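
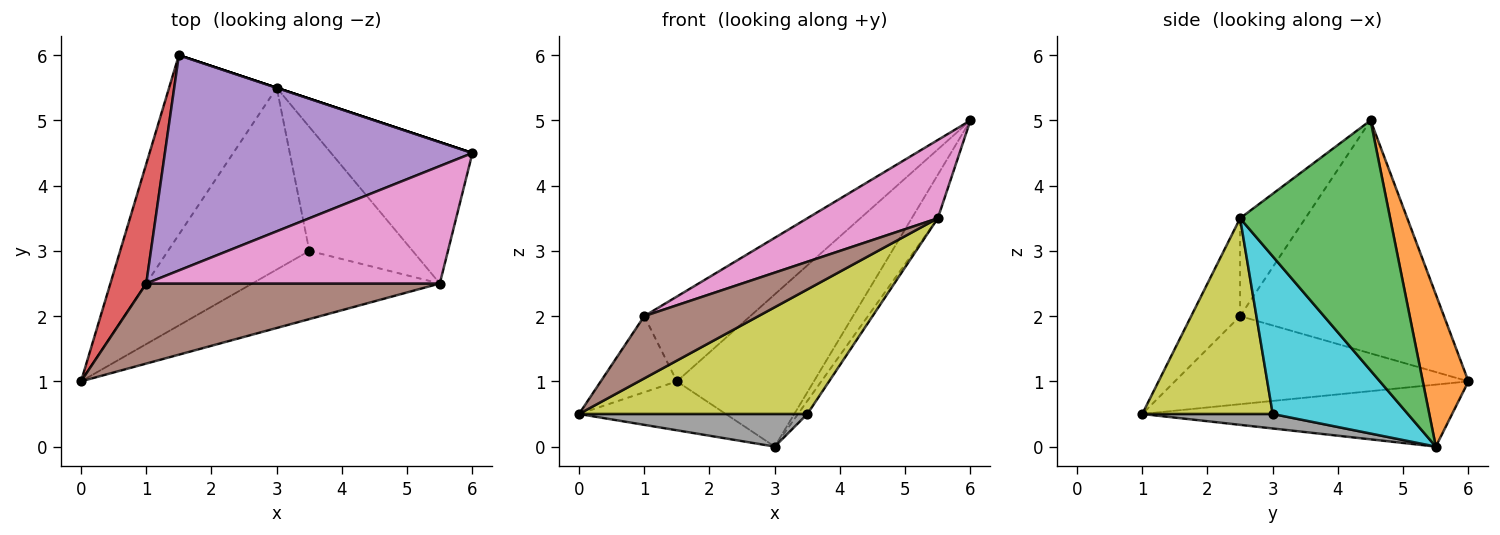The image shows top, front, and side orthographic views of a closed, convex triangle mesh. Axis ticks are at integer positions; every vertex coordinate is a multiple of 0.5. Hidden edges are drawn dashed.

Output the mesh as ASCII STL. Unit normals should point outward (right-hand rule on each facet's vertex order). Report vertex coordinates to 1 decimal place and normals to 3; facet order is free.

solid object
 facet normal -0.486 0.230 -0.843
  outer loop
   vertex 3.0 5.5 0.0
   vertex 0.0 1.0 0.5
   vertex 1.5 6.0 1.0
  endloop
 endfacet
 facet normal 0.316 0.949 0.000
  outer loop
   vertex 3.0 5.5 0.0
   vertex 1.5 6.0 1.0
   vertex 6.0 4.5 5.0
  endloop
 endfacet
 facet normal 0.861 0.150 -0.487
  outer loop
   vertex 5.5 2.5 3.5
   vertex 3.0 5.5 0.0
   vertex 6.0 4.5 5.0
  endloop
 endfacet
 facet normal -0.901 0.233 0.367
  outer loop
   vertex 1.0 2.5 2.0
   vertex 1.5 6.0 1.0
   vertex 0.0 1.0 0.5
  endloop
 endfacet
 facet normal -0.576 0.300 0.760
  outer loop
   vertex 1.0 2.5 2.0
   vertex 6.0 4.5 5.0
   vertex 1.5 6.0 1.0
  endloop
 endfacet
 facet normal -0.254 -0.594 0.763
  outer loop
   vertex 1.0 2.5 2.0
   vertex 0.0 1.0 0.5
   vertex 5.5 2.5 3.5
  endloop
 endfacet
 facet normal -0.267 -0.535 0.802
  outer loop
   vertex 1.0 2.5 2.0
   vertex 5.5 2.5 3.5
   vertex 6.0 4.5 5.0
  endloop
 endfacet
 facet normal 0.100 -0.176 -0.979
  outer loop
   vertex 3.5 3.0 0.5
   vertex 0.0 1.0 0.5
   vertex 3.0 5.5 0.0
  endloop
 endfacet
 facet normal 0.448 -0.784 -0.429
  outer loop
   vertex 3.5 3.0 0.5
   vertex 5.5 2.5 3.5
   vertex 0.0 1.0 0.5
  endloop
 endfacet
 facet normal 0.835 0.058 -0.547
  outer loop
   vertex 3.5 3.0 0.5
   vertex 3.0 5.5 0.0
   vertex 5.5 2.5 3.5
  endloop
 endfacet
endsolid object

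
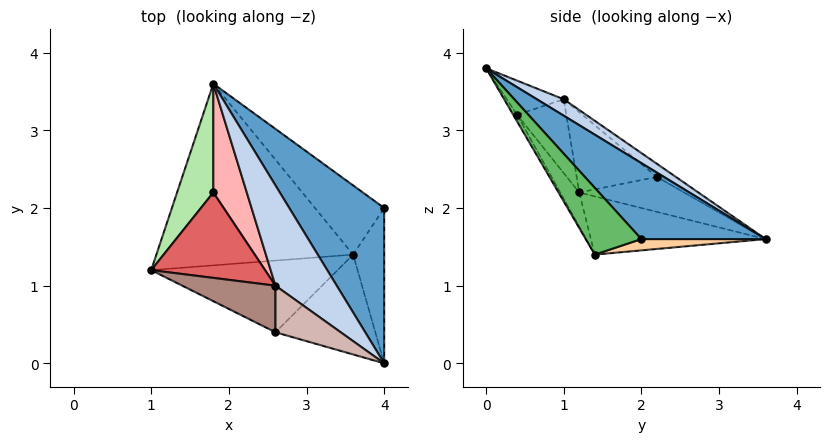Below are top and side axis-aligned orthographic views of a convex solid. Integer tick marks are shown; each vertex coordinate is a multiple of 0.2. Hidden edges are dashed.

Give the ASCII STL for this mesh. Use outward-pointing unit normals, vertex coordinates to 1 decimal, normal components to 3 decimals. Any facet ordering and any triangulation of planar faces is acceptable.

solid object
 facet normal 0.474 0.652 0.592
  outer loop
   vertex 4.0 0.0 3.8
   vertex 4.0 2.0 1.6
   vertex 1.8 3.6 1.6
  endloop
 endfacet
 facet normal 0.207 0.599 0.773
  outer loop
   vertex 2.6 1.0 3.4
   vertex 4.0 0.0 3.8
   vertex 1.8 3.6 1.6
  endloop
 endfacet
 facet normal -0.281 -0.144 -0.949
  outer loop
   vertex 3.6 1.4 1.4
   vertex 1.0 1.2 2.2
   vertex 1.8 3.6 1.6
  endloop
 endfacet
 facet normal 0.157 0.216 -0.964
  outer loop
   vertex 3.6 1.4 1.4
   vertex 1.8 3.6 1.6
   vertex 4.0 2.0 1.6
  endloop
 endfacet
 facet normal 0.823 -0.421 -0.383
  outer loop
   vertex 3.6 1.4 1.4
   vertex 4.0 2.0 1.6
   vertex 4.0 0.0 3.8
  endloop
 endfacet
 facet normal -0.642 0.380 0.666
  outer loop
   vertex 1.8 2.2 2.4
   vertex 1.8 3.6 1.6
   vertex 1.0 1.2 2.2
  endloop
 endfacet
 facet normal -0.552 0.285 0.784
  outer loop
   vertex 1.8 2.2 2.4
   vertex 1.0 1.2 2.2
   vertex 2.6 1.0 3.4
  endloop
 endfacet
 facet normal -0.323 0.470 0.822
  outer loop
   vertex 1.8 2.2 2.4
   vertex 2.6 1.0 3.4
   vertex 1.8 3.6 1.6
  endloop
 endfacet
 facet normal -0.096 -0.847 -0.524
  outer loop
   vertex 2.6 0.4 3.2
   vertex 1.0 1.2 2.2
   vertex 3.6 1.4 1.4
  endloop
 endfacet
 facet normal -0.033 -0.866 -0.499
  outer loop
   vertex 2.6 0.4 3.2
   vertex 3.6 1.4 1.4
   vertex 4.0 0.0 3.8
  endloop
 endfacet
 facet normal -0.601 -0.253 0.759
  outer loop
   vertex 2.6 0.4 3.2
   vertex 2.6 1.0 3.4
   vertex 1.0 1.2 2.2
  endloop
 endfacet
 facet normal -0.445 -0.283 0.850
  outer loop
   vertex 2.6 0.4 3.2
   vertex 4.0 0.0 3.8
   vertex 2.6 1.0 3.4
  endloop
 endfacet
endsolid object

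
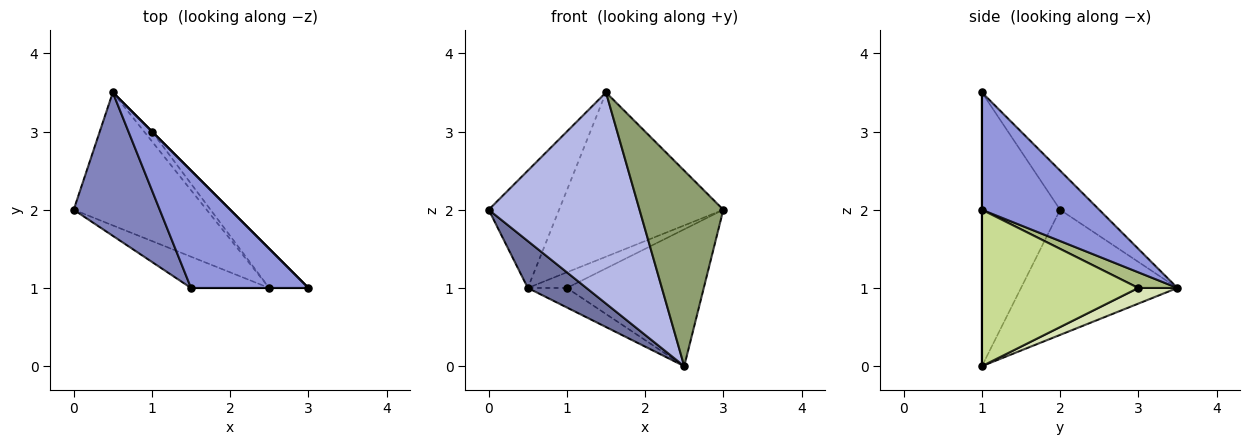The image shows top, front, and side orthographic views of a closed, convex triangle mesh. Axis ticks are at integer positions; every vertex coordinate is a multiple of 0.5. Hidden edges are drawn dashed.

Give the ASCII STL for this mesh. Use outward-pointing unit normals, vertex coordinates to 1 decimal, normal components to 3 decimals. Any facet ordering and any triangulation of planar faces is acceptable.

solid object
 facet normal -0.664 -0.249 -0.705
  outer loop
   vertex 2.5 1.0 0.0
   vertex 0.0 2.0 2.0
   vertex 0.5 3.5 1.0
  endloop
 endfacet
 facet normal -0.332 0.597 0.730
  outer loop
   vertex 1.5 1.0 3.5
   vertex 0.5 3.5 1.0
   vertex 0.0 2.0 2.0
  endloop
 endfacet
 facet normal 0.503 0.704 0.503
  outer loop
   vertex 1.5 1.0 3.5
   vertex 3.0 1.0 2.0
   vertex 0.5 3.5 1.0
  endloop
 endfacet
 facet normal -0.456 -0.880 -0.130
  outer loop
   vertex 1.5 1.0 3.5
   vertex 0.0 2.0 2.0
   vertex 2.5 1.0 0.0
  endloop
 endfacet
 facet normal 0.000 -1.000 0.000
  outer loop
   vertex 1.5 1.0 3.5
   vertex 2.5 1.0 0.0
   vertex 3.0 1.0 2.0
  endloop
 endfacet
 facet normal 0.707 0.707 0.000
  outer loop
   vertex 1.0 3.0 1.0
   vertex 0.5 3.5 1.0
   vertex 3.0 1.0 2.0
  endloop
 endfacet
 facet normal 0.740 0.647 -0.185
  outer loop
   vertex 1.0 3.0 1.0
   vertex 3.0 1.0 2.0
   vertex 2.5 1.0 0.0
  endloop
 endfacet
 facet normal 0.667 0.667 -0.333
  outer loop
   vertex 1.0 3.0 1.0
   vertex 2.5 1.0 0.0
   vertex 0.5 3.5 1.0
  endloop
 endfacet
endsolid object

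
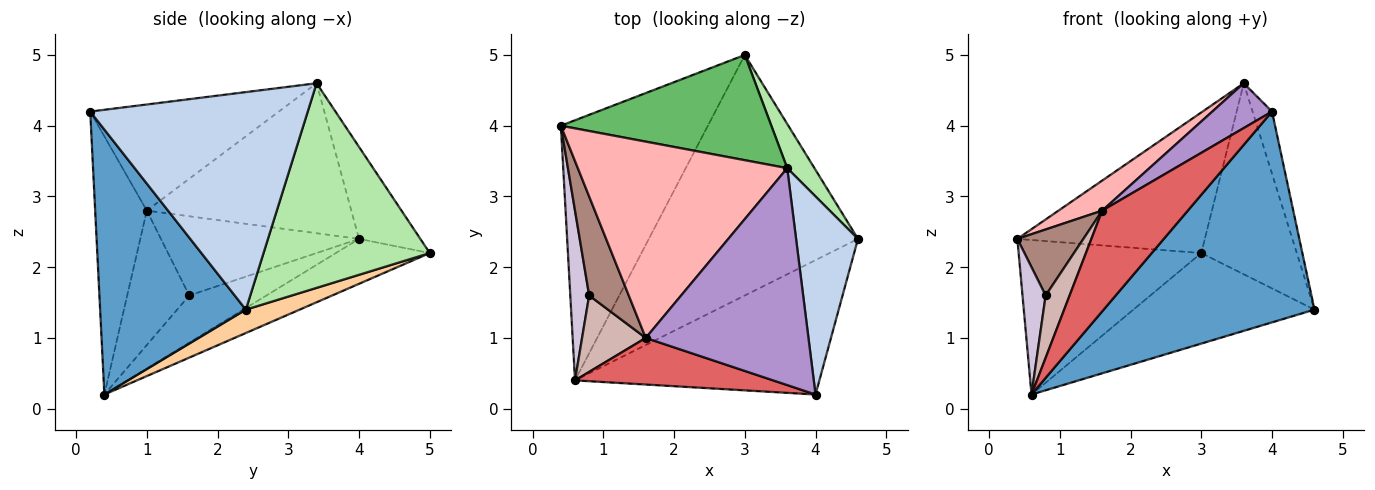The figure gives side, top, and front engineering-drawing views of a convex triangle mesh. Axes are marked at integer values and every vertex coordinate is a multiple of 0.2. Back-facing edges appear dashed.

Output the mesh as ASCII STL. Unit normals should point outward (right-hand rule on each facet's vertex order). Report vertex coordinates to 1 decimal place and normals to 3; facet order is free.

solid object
 facet normal 0.504 -0.728 -0.464
  outer loop
   vertex 4.0 0.2 4.2
   vertex 0.6 0.4 0.2
   vertex 4.6 2.4 1.4
  endloop
 endfacet
 facet normal 0.958 0.086 0.273
  outer loop
   vertex 3.6 3.4 4.6
   vertex 4.0 0.2 4.2
   vertex 4.6 2.4 1.4
  endloop
 endfacet
 facet normal -0.254 0.494 -0.832
  outer loop
   vertex 3.0 5.0 2.2
   vertex 0.6 0.4 0.2
   vertex 0.4 4.0 2.4
  endloop
 endfacet
 facet normal 0.104 0.350 -0.931
  outer loop
   vertex 3.0 5.0 2.2
   vertex 4.6 2.4 1.4
   vertex 0.6 0.4 0.2
  endloop
 endfacet
 facet normal -0.253 0.774 0.580
  outer loop
   vertex 3.0 5.0 2.2
   vertex 0.4 4.0 2.4
   vertex 3.6 3.4 4.6
  endloop
 endfacet
 facet normal 0.861 0.495 0.115
  outer loop
   vertex 3.0 5.0 2.2
   vertex 3.6 3.4 4.6
   vertex 4.6 2.4 1.4
  endloop
 endfacet
 facet normal -0.480 -0.796 0.368
  outer loop
   vertex 1.6 1.0 2.8
   vertex 0.6 0.4 0.2
   vertex 4.0 0.2 4.2
  endloop
 endfacet
 facet normal -0.578 -0.124 0.807
  outer loop
   vertex 1.6 1.0 2.8
   vertex 3.6 3.4 4.6
   vertex 0.4 4.0 2.4
  endloop
 endfacet
 facet normal -0.538 -0.170 0.825
  outer loop
   vertex 1.6 1.0 2.8
   vertex 4.0 0.2 4.2
   vertex 3.6 3.4 4.6
  endloop
 endfacet
 facet normal -0.894 -0.268 0.358
  outer loop
   vertex 0.8 1.6 1.6
   vertex 0.4 4.0 2.4
   vertex 0.6 0.4 0.2
  endloop
 endfacet
 facet normal -0.857 -0.286 0.429
  outer loop
   vertex 0.8 1.6 1.6
   vertex 1.6 1.0 2.8
   vertex 0.4 4.0 2.4
  endloop
 endfacet
 facet normal -0.853 -0.329 0.404
  outer loop
   vertex 0.8 1.6 1.6
   vertex 0.6 0.4 0.2
   vertex 1.6 1.0 2.8
  endloop
 endfacet
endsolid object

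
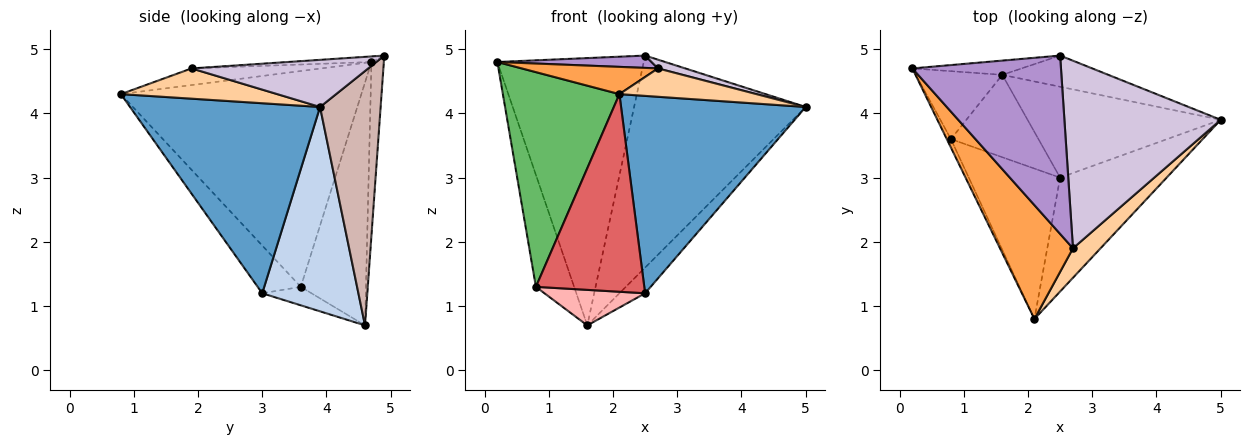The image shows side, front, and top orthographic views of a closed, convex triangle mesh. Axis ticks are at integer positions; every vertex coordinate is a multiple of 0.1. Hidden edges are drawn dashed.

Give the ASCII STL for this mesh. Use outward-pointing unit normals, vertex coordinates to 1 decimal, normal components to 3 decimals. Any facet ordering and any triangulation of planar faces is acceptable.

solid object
 facet normal 0.665 -0.647 -0.373
  outer loop
   vertex 2.5 3.0 1.2
   vertex 5.0 3.9 4.1
   vertex 2.1 0.8 4.3
  endloop
 endfacet
 facet normal 0.713 0.191 -0.674
  outer loop
   vertex 2.5 3.0 1.2
   vertex 1.6 4.6 0.7
   vertex 5.0 3.9 4.1
  endloop
 endfacet
 facet normal -0.216 -0.227 0.949
  outer loop
   vertex 2.7 1.9 4.7
   vertex 0.2 4.7 4.8
   vertex 2.1 0.8 4.3
  endloop
 endfacet
 facet normal 0.620 -0.544 0.565
  outer loop
   vertex 2.7 1.9 4.7
   vertex 2.1 0.8 4.3
   vertex 5.0 3.9 4.1
  endloop
 endfacet
 facet normal -0.900 -0.436 -0.017
  outer loop
   vertex 0.8 3.6 1.3
   vertex 2.1 0.8 4.3
   vertex 0.2 4.7 4.8
  endloop
 endfacet
 facet normal -0.825 0.484 -0.293
  outer loop
   vertex 0.8 3.6 1.3
   vertex 0.2 4.7 4.8
   vertex 1.6 4.6 0.7
  endloop
 endfacet
 facet normal -0.302 -0.759 -0.577
  outer loop
   vertex 0.8 3.6 1.3
   vertex 2.5 3.0 1.2
   vertex 2.1 0.8 4.3
  endloop
 endfacet
 facet normal -0.190 -0.389 -0.902
  outer loop
   vertex 0.8 3.6 1.3
   vertex 1.6 4.6 0.7
   vertex 2.5 3.0 1.2
  endloop
 endfacet
 facet normal -0.037 -0.069 0.997
  outer loop
   vertex 2.5 4.9 4.9
   vertex 0.2 4.7 4.8
   vertex 2.7 1.9 4.7
  endloop
 endfacet
 facet normal 0.288 -0.045 0.957
  outer loop
   vertex 2.5 4.9 4.9
   vertex 2.7 1.9 4.7
   vertex 5.0 3.9 4.1
  endloop
 endfacet
 facet normal -0.084 0.995 -0.053
  outer loop
   vertex 2.5 4.9 4.9
   vertex 1.6 4.6 0.7
   vertex 0.2 4.7 4.8
  endloop
 endfacet
 facet normal 0.330 0.934 -0.137
  outer loop
   vertex 2.5 4.9 4.9
   vertex 5.0 3.9 4.1
   vertex 1.6 4.6 0.7
  endloop
 endfacet
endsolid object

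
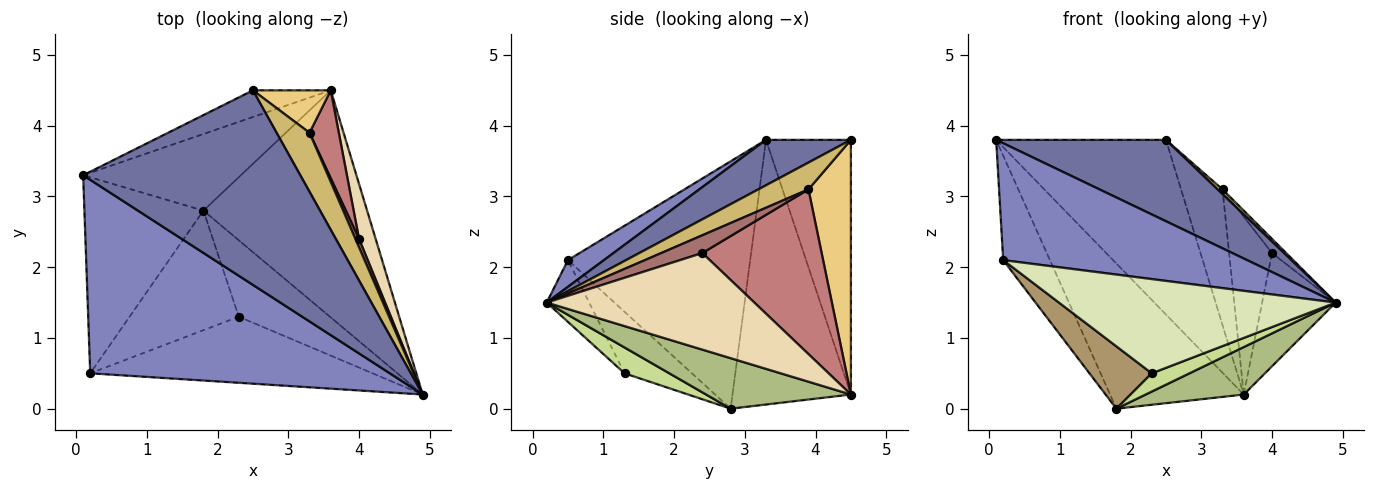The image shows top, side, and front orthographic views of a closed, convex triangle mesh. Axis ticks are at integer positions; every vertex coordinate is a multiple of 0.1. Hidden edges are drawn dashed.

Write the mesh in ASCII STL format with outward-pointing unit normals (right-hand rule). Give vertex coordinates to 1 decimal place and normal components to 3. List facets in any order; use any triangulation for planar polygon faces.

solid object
 facet normal 0.189 -0.379 0.906
  outer loop
   vertex 2.5 4.5 3.8
   vertex 0.1 3.3 3.8
   vertex 4.9 0.2 1.5
  endloop
 endfacet
 facet normal 0.076 -0.515 0.854
  outer loop
   vertex 0.2 0.5 2.1
   vertex 4.9 0.2 1.5
   vertex 0.1 3.3 3.8
  endloop
 endfacet
 facet normal -0.878 0.225 -0.422
  outer loop
   vertex 0.2 0.5 2.1
   vertex 0.1 3.3 3.8
   vertex 1.8 2.8 0.0
  endloop
 endfacet
 facet normal -0.443 0.886 -0.135
  outer loop
   vertex 3.6 4.5 0.2
   vertex 0.1 3.3 3.8
   vertex 2.5 4.5 3.8
  endloop
 endfacet
 facet normal -0.617 0.696 -0.367
  outer loop
   vertex 3.6 4.5 0.2
   vertex 1.8 2.8 0.0
   vertex 0.1 3.3 3.8
  endloop
 endfacet
 facet normal 0.289 -0.196 -0.937
  outer loop
   vertex 3.6 4.5 0.2
   vertex 4.9 0.2 1.5
   vertex 1.8 2.8 0.0
  endloop
 endfacet
 facet normal 0.266 -0.224 -0.938
  outer loop
   vertex 2.3 1.3 0.5
   vertex 1.8 2.8 0.0
   vertex 4.9 0.2 1.5
  endloop
 endfacet
 facet normal -0.125 -0.812 -0.570
  outer loop
   vertex 2.3 1.3 0.5
   vertex 4.9 0.2 1.5
   vertex 0.2 0.5 2.1
  endloop
 endfacet
 facet normal -0.447 -0.413 -0.793
  outer loop
   vertex 2.3 1.3 0.5
   vertex 0.2 0.5 2.1
   vertex 1.8 2.8 0.0
  endloop
 endfacet
 facet normal 0.631 -0.062 0.774
  outer loop
   vertex 3.3 3.9 3.1
   vertex 2.5 4.5 3.8
   vertex 4.9 0.2 1.5
  endloop
 endfacet
 facet normal 0.699 0.683 0.214
  outer loop
   vertex 3.3 3.9 3.1
   vertex 3.6 4.5 0.2
   vertex 2.5 4.5 3.8
  endloop
 endfacet
 facet normal 0.930 0.330 0.160
  outer loop
   vertex 4.0 2.4 2.2
   vertex 4.9 0.2 1.5
   vertex 3.6 4.5 0.2
  endloop
 endfacet
 facet normal 0.928 0.319 0.190
  outer loop
   vertex 4.0 2.4 2.2
   vertex 3.3 3.9 3.1
   vertex 4.9 0.2 1.5
  endloop
 endfacet
 facet normal 0.928 0.334 0.165
  outer loop
   vertex 4.0 2.4 2.2
   vertex 3.6 4.5 0.2
   vertex 3.3 3.9 3.1
  endloop
 endfacet
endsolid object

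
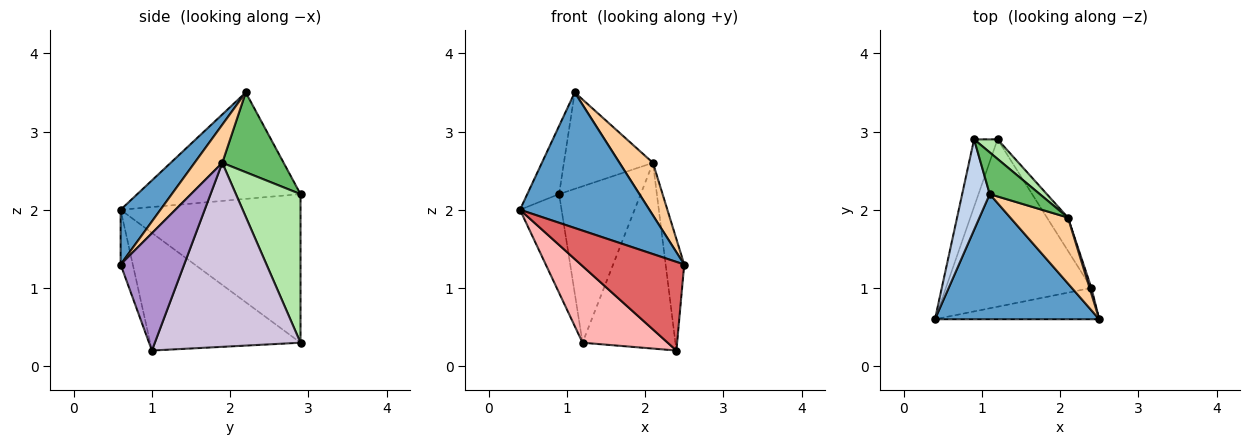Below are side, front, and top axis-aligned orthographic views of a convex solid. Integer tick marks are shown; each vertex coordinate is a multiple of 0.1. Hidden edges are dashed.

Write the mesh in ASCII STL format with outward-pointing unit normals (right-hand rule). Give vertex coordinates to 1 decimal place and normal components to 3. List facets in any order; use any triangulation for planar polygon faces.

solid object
 facet normal 0.221 -0.717 0.662
  outer loop
   vertex 1.1 2.2 3.5
   vertex 0.4 0.6 2.0
   vertex 2.5 0.6 1.3
  endloop
 endfacet
 facet normal -0.951 0.185 0.246
  outer loop
   vertex 1.1 2.2 3.5
   vertex 0.9 2.9 2.2
   vertex 0.4 0.6 2.0
  endloop
 endfacet
 facet normal -0.963 0.223 -0.152
  outer loop
   vertex 1.2 2.9 0.3
   vertex 0.4 0.6 2.0
   vertex 0.9 2.9 2.2
  endloop
 endfacet
 facet normal 0.459 -0.553 0.695
  outer loop
   vertex 2.1 1.9 2.6
   vertex 1.1 2.2 3.5
   vertex 2.5 0.6 1.3
  endloop
 endfacet
 facet normal 0.535 0.776 0.335
  outer loop
   vertex 2.1 1.9 2.6
   vertex 0.9 2.9 2.2
   vertex 1.1 2.2 3.5
  endloop
 endfacet
 facet normal 0.618 0.780 0.098
  outer loop
   vertex 2.1 1.9 2.6
   vertex 1.2 2.9 0.3
   vertex 0.9 2.9 2.2
  endloop
 endfacet
 facet normal -0.110 -0.937 -0.331
  outer loop
   vertex 2.4 1.0 0.2
   vertex 2.5 0.6 1.3
   vertex 0.4 0.6 2.0
  endloop
 endfacet
 facet normal -0.592 -0.335 -0.733
  outer loop
   vertex 2.4 1.0 0.2
   vertex 0.4 0.6 2.0
   vertex 1.2 2.9 0.3
  endloop
 endfacet
 facet normal 0.960 0.281 0.015
  outer loop
   vertex 2.4 1.0 0.2
   vertex 2.1 1.9 2.6
   vertex 2.5 0.6 1.3
  endloop
 endfacet
 facet normal 0.839 0.535 -0.096
  outer loop
   vertex 2.4 1.0 0.2
   vertex 1.2 2.9 0.3
   vertex 2.1 1.9 2.6
  endloop
 endfacet
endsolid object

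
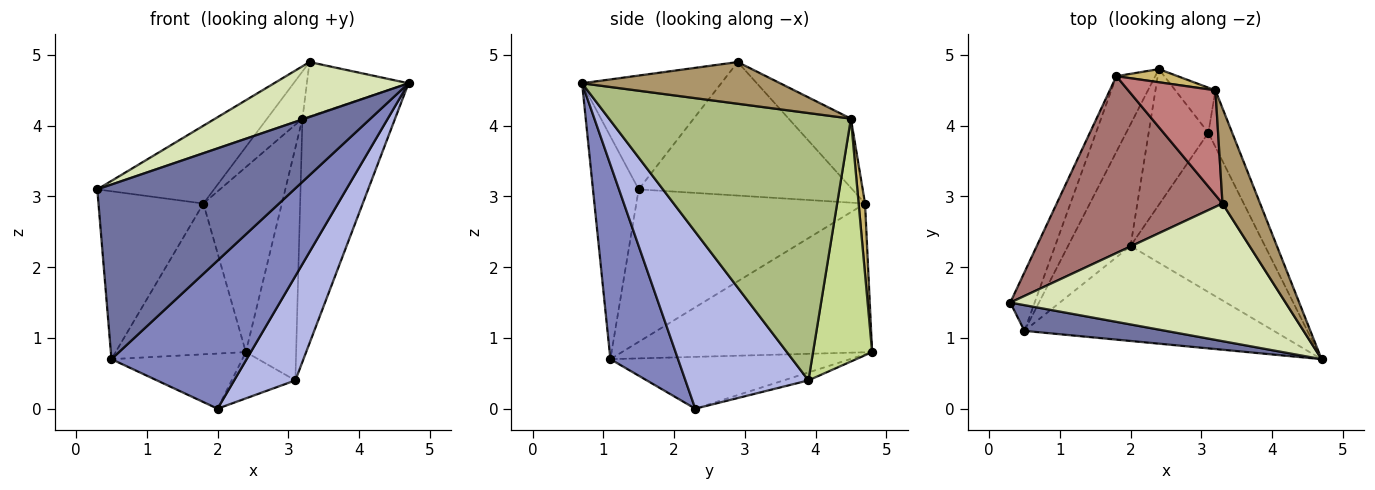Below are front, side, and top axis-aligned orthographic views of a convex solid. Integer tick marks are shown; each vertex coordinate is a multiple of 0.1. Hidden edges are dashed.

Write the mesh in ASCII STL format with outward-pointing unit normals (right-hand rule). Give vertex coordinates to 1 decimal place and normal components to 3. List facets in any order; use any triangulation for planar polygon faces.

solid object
 facet normal -0.224 -0.964 0.142
  outer loop
   vertex 0.5 1.1 0.7
   vertex 4.7 0.7 4.6
   vertex 0.3 1.5 3.1
  endloop
 endfacet
 facet normal 0.388 -0.776 -0.498
  outer loop
   vertex 0.5 1.1 0.7
   vertex 2.0 2.3 0.0
   vertex 4.7 0.7 4.6
  endloop
 endfacet
 facet normal -0.603 0.329 -0.727
  outer loop
   vertex 0.5 1.1 0.7
   vertex 2.4 4.8 0.8
   vertex 2.0 2.3 0.0
  endloop
 endfacet
 facet normal 0.740 -0.368 -0.563
  outer loop
   vertex 3.1 3.9 0.4
   vertex 4.7 0.7 4.6
   vertex 2.0 2.3 0.0
  endloop
 endfacet
 facet normal -0.125 0.320 -0.939
  outer loop
   vertex 3.1 3.9 0.4
   vertex 2.0 2.3 0.0
   vertex 2.4 4.8 0.8
  endloop
 endfacet
 facet normal 0.931 0.356 -0.083
  outer loop
   vertex 3.1 3.9 0.4
   vertex 3.2 4.5 4.1
   vertex 4.7 0.7 4.6
  endloop
 endfacet
 facet normal 0.756 0.643 -0.125
  outer loop
   vertex 3.1 3.9 0.4
   vertex 2.4 4.8 0.8
   vertex 3.2 4.5 4.1
  endloop
 endfacet
 facet normal -0.359 -0.346 0.867
  outer loop
   vertex 3.3 2.9 4.9
   vertex 0.3 1.5 3.1
   vertex 4.7 0.7 4.6
  endloop
 endfacet
 facet normal 0.694 0.356 0.626
  outer loop
   vertex 3.3 2.9 4.9
   vertex 4.7 0.7 4.6
   vertex 3.2 4.5 4.1
  endloop
 endfacet
 facet normal 0.081 0.994 0.071
  outer loop
   vertex 1.8 4.7 2.9
   vertex 3.2 4.5 4.1
   vertex 2.4 4.8 0.8
  endloop
 endfacet
 facet normal -0.899 0.413 -0.144
  outer loop
   vertex 1.8 4.7 2.9
   vertex 0.5 1.1 0.7
   vertex 0.3 1.5 3.1
  endloop
 endfacet
 facet normal -0.864 0.450 -0.225
  outer loop
   vertex 1.8 4.7 2.9
   vertex 2.4 4.8 0.8
   vertex 0.5 1.1 0.7
  endloop
 endfacet
 facet normal -0.593 0.324 0.737
  outer loop
   vertex 1.8 4.7 2.9
   vertex 0.3 1.5 3.1
   vertex 3.3 2.9 4.9
  endloop
 endfacet
 facet normal -0.586 0.333 0.739
  outer loop
   vertex 1.8 4.7 2.9
   vertex 3.3 2.9 4.9
   vertex 3.2 4.5 4.1
  endloop
 endfacet
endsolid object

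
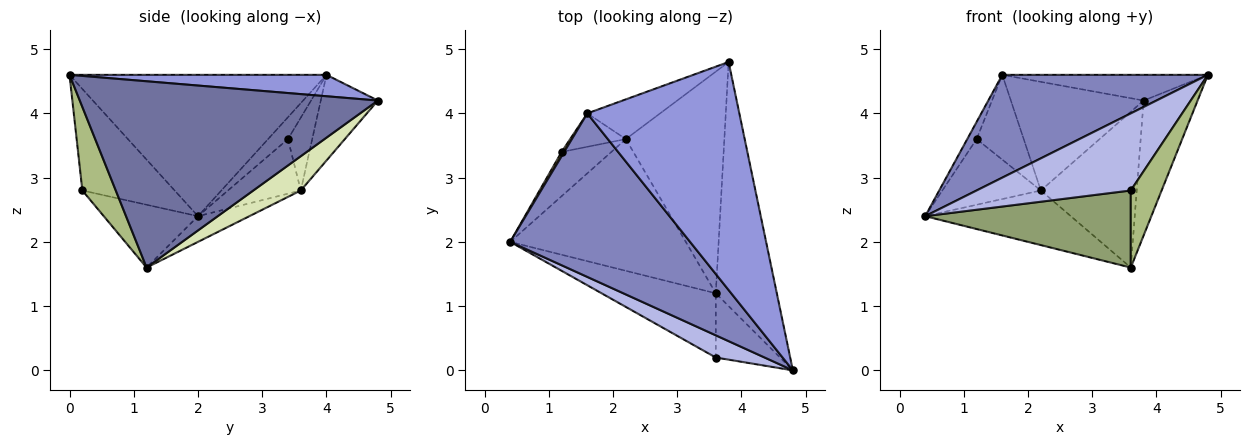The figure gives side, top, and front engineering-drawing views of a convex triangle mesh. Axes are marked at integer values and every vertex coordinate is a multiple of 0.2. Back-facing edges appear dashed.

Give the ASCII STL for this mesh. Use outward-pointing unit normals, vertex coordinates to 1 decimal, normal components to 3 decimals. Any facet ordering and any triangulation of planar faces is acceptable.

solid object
 facet normal 0.937 0.170 -0.307
  outer loop
   vertex 3.6 1.2 1.6
   vertex 3.8 4.8 4.2
   vertex 4.8 0.0 4.6
  endloop
 endfacet
 facet normal -0.554 -0.443 0.705
  outer loop
   vertex 1.6 4.0 4.6
   vertex 0.4 2.0 2.4
   vertex 4.8 0.0 4.6
  endloop
 endfacet
 facet normal 0.139 0.111 0.984
  outer loop
   vertex 1.6 4.0 4.6
   vertex 4.8 0.0 4.6
   vertex 3.8 4.8 4.2
  endloop
 endfacet
 facet normal -0.499 -0.833 0.240
  outer loop
   vertex 3.6 0.2 2.8
   vertex 4.8 0.0 4.6
   vertex 0.4 2.0 2.4
  endloop
 endfacet
 facet normal -0.332 -0.725 -0.604
  outer loop
   vertex 3.6 0.2 2.8
   vertex 0.4 2.0 2.4
   vertex 3.6 1.2 1.6
  endloop
 endfacet
 facet normal 0.640 -0.590 -0.492
  outer loop
   vertex 3.6 0.2 2.8
   vertex 3.6 1.2 1.6
   vertex 4.8 0.0 4.6
  endloop
 endfacet
 facet normal -0.134 0.380 -0.915
  outer loop
   vertex 2.2 3.6 2.8
   vertex 3.6 1.2 1.6
   vertex 0.4 2.0 2.4
  endloop
 endfacet
 facet normal 0.274 0.553 -0.787
  outer loop
   vertex 2.2 3.6 2.8
   vertex 3.8 4.8 4.2
   vertex 3.6 1.2 1.6
  endloop
 endfacet
 facet normal -0.375 0.871 -0.318
  outer loop
   vertex 2.2 3.6 2.8
   vertex 1.6 4.0 4.6
   vertex 3.8 4.8 4.2
  endloop
 endfacet
 facet normal -0.900 0.423 0.106
  outer loop
   vertex 1.2 3.4 3.6
   vertex 0.4 2.0 2.4
   vertex 1.6 4.0 4.6
  endloop
 endfacet
 facet normal -0.523 0.707 -0.476
  outer loop
   vertex 1.2 3.4 3.6
   vertex 2.2 3.6 2.8
   vertex 0.4 2.0 2.4
  endloop
 endfacet
 facet normal -0.432 0.839 -0.331
  outer loop
   vertex 1.2 3.4 3.6
   vertex 1.6 4.0 4.6
   vertex 2.2 3.6 2.8
  endloop
 endfacet
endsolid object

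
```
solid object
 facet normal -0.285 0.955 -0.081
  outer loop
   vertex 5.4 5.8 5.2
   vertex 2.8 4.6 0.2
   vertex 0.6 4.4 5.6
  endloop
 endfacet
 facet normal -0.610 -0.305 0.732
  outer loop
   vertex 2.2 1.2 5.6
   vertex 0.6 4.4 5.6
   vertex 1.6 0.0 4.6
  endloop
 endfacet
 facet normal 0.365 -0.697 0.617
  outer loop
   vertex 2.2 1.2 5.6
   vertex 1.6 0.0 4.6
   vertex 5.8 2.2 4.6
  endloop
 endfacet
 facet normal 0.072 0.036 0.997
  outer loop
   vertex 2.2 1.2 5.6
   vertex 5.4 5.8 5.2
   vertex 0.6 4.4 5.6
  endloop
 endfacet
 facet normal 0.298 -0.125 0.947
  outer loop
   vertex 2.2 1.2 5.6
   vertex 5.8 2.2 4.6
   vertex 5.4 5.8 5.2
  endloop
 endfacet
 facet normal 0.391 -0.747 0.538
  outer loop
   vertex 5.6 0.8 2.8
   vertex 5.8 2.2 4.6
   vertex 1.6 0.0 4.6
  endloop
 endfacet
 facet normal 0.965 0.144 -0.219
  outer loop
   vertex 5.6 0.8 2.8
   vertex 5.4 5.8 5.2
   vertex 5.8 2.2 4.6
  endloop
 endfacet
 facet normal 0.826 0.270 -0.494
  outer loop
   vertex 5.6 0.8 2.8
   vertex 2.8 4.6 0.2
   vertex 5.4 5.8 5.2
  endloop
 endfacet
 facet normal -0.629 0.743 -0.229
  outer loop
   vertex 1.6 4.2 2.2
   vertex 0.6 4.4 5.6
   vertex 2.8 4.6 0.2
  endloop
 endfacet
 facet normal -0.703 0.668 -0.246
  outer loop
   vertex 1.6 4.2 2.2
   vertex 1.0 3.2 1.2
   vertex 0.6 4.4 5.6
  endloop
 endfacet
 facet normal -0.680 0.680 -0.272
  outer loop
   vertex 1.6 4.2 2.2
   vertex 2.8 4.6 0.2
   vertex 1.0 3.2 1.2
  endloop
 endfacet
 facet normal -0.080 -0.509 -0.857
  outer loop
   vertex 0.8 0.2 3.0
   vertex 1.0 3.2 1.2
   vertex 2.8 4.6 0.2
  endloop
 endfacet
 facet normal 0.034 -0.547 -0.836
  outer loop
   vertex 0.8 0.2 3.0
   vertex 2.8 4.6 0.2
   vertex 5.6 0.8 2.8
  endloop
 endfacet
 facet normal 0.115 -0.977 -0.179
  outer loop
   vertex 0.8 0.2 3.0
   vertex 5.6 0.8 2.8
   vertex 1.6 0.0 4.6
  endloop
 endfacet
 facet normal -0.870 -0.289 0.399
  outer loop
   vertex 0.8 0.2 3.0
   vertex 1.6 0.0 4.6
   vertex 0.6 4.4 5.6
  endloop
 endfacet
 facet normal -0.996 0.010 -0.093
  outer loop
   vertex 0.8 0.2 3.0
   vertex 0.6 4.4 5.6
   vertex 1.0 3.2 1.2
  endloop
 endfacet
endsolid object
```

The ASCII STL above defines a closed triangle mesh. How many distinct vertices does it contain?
10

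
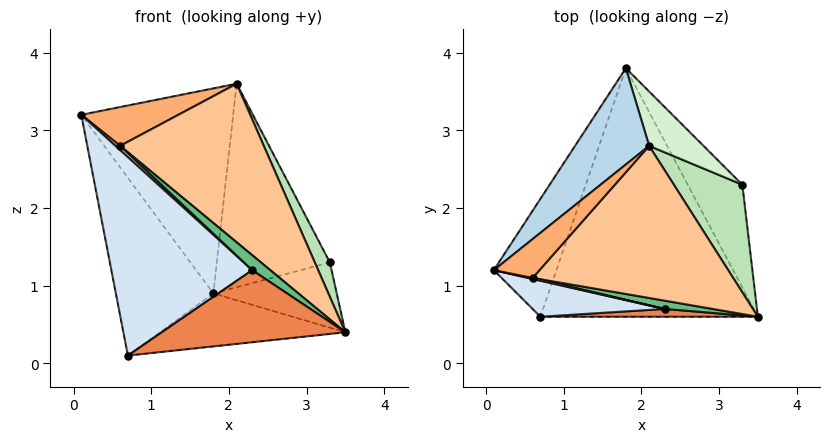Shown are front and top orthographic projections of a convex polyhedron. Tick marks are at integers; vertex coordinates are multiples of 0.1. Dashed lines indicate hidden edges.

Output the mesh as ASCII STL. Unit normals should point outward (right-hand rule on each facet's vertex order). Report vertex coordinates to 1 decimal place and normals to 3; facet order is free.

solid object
 facet normal -0.896 0.369 -0.245
  outer loop
   vertex 0.7 0.6 0.1
   vertex 0.1 1.2 3.2
   vertex 1.8 3.8 0.9
  endloop
 endfacet
 facet normal 0.104 0.207 -0.973
  outer loop
   vertex 0.7 0.6 0.1
   vertex 1.8 3.8 0.9
   vertex 3.5 0.6 0.4
  endloop
 endfacet
 facet normal -0.629 0.704 0.330
  outer loop
   vertex 2.1 2.8 3.6
   vertex 1.8 3.8 0.9
   vertex 0.1 1.2 3.2
  endloop
 endfacet
 facet normal -0.061 -0.982 0.178
  outer loop
   vertex 2.3 0.7 1.2
   vertex 0.1 1.2 3.2
   vertex 0.7 0.6 0.1
  endloop
 endfacet
 facet normal -0.011 -0.994 0.107
  outer loop
   vertex 2.3 0.7 1.2
   vertex 0.7 0.6 0.1
   vertex 3.5 0.6 0.4
  endloop
 endfacet
 facet normal 0.391 -0.651 0.651
  outer loop
   vertex 0.6 1.1 2.8
   vertex 2.1 2.8 3.6
   vertex 0.1 1.2 3.2
  endloop
 endfacet
 facet normal 0.409 -0.658 0.632
  outer loop
   vertex 0.6 1.1 2.8
   vertex 3.5 0.6 0.4
   vertex 2.1 2.8 3.6
  endloop
 endfacet
 facet normal 0.000 -0.970 0.243
  outer loop
   vertex 0.6 1.1 2.8
   vertex 0.1 1.2 3.2
   vertex 2.3 0.7 1.2
  endloop
 endfacet
 facet normal 0.243 -0.849 0.470
  outer loop
   vertex 0.6 1.1 2.8
   vertex 2.3 0.7 1.2
   vertex 3.5 0.6 0.4
  endloop
 endfacet
 facet normal 0.606 0.427 -0.671
  outer loop
   vertex 3.3 2.3 1.3
   vertex 3.5 0.6 0.4
   vertex 1.8 3.8 0.9
  endloop
 endfacet
 facet normal 0.862 -0.154 0.483
  outer loop
   vertex 3.3 2.3 1.3
   vertex 2.1 2.8 3.6
   vertex 3.5 0.6 0.4
  endloop
 endfacet
 facet normal 0.668 0.719 0.192
  outer loop
   vertex 3.3 2.3 1.3
   vertex 1.8 3.8 0.9
   vertex 2.1 2.8 3.6
  endloop
 endfacet
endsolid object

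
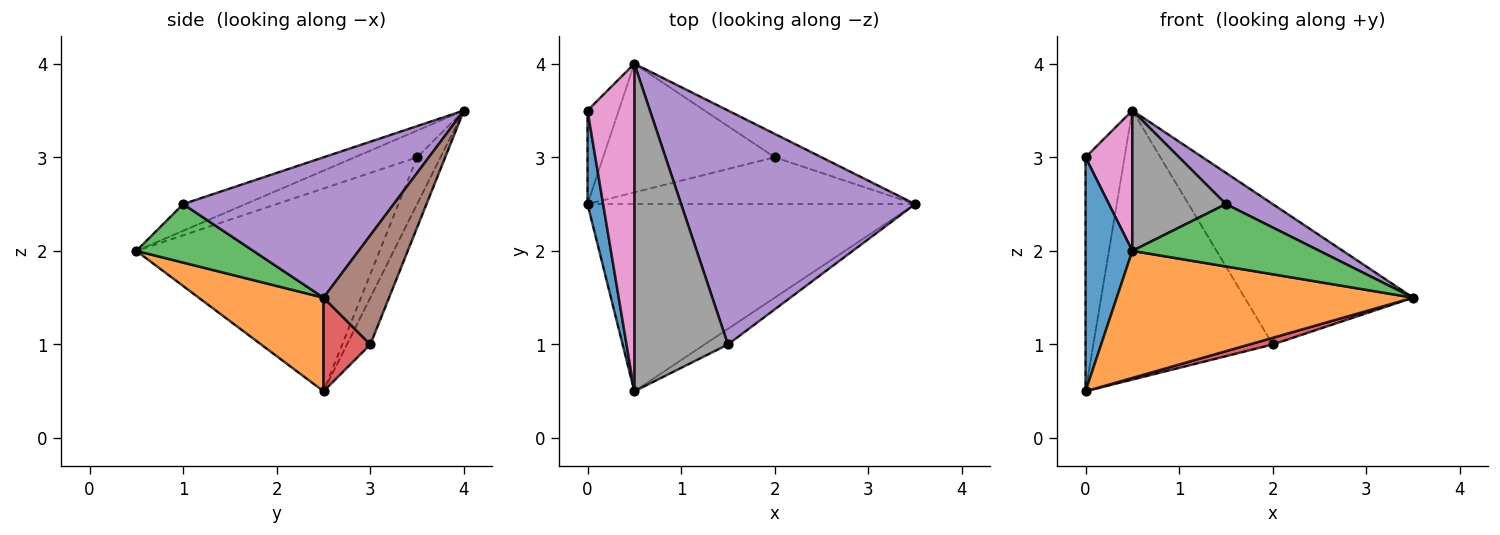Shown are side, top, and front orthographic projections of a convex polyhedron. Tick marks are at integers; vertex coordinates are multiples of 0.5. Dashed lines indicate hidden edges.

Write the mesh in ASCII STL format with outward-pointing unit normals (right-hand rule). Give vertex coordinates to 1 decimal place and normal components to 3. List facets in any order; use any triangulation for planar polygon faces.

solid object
 facet normal -0.979 -0.188 0.075
  outer loop
   vertex 0.0 2.5 0.5
   vertex 0.5 0.5 2.0
   vertex 0.0 3.5 3.0
  endloop
 endfacet
 facet normal 0.230 -0.546 -0.805
  outer loop
   vertex 0.0 2.5 0.5
   vertex 3.5 2.5 1.5
   vertex 0.5 0.5 2.0
  endloop
 endfacet
 facet normal 0.518 -0.830 -0.207
  outer loop
   vertex 1.5 1.0 2.5
   vertex 0.5 0.5 2.0
   vertex 3.5 2.5 1.5
  endloop
 endfacet
 facet normal 0.272 -0.136 -0.953
  outer loop
   vertex 2.0 3.0 1.0
   vertex 3.5 2.5 1.5
   vertex 0.0 2.5 0.5
  endloop
 endfacet
 facet normal 0.511 -0.114 0.852
  outer loop
   vertex 0.5 4.0 3.5
   vertex 1.5 1.0 2.5
   vertex 3.5 2.5 1.5
  endloop
 endfacet
 facet normal 0.358 0.921 -0.153
  outer loop
   vertex 0.5 4.0 3.5
   vertex 3.5 2.5 1.5
   vertex 2.0 3.0 1.0
  endloop
 endfacet
 facet normal -0.465 -0.349 0.814
  outer loop
   vertex 0.5 4.0 3.5
   vertex 0.0 3.5 3.0
   vertex 0.5 0.5 2.0
  endloop
 endfacet
 facet normal -0.254 -0.381 0.889
  outer loop
   vertex 0.5 4.0 3.5
   vertex 0.5 0.5 2.0
   vertex 1.5 1.0 2.5
  endloop
 endfacet
 facet normal -0.487 0.811 -0.324
  outer loop
   vertex 0.5 4.0 3.5
   vertex 0.0 2.5 0.5
   vertex 0.0 3.5 3.0
  endloop
 endfacet
 facet normal -0.117 0.896 -0.428
  outer loop
   vertex 0.5 4.0 3.5
   vertex 2.0 3.0 1.0
   vertex 0.0 2.5 0.5
  endloop
 endfacet
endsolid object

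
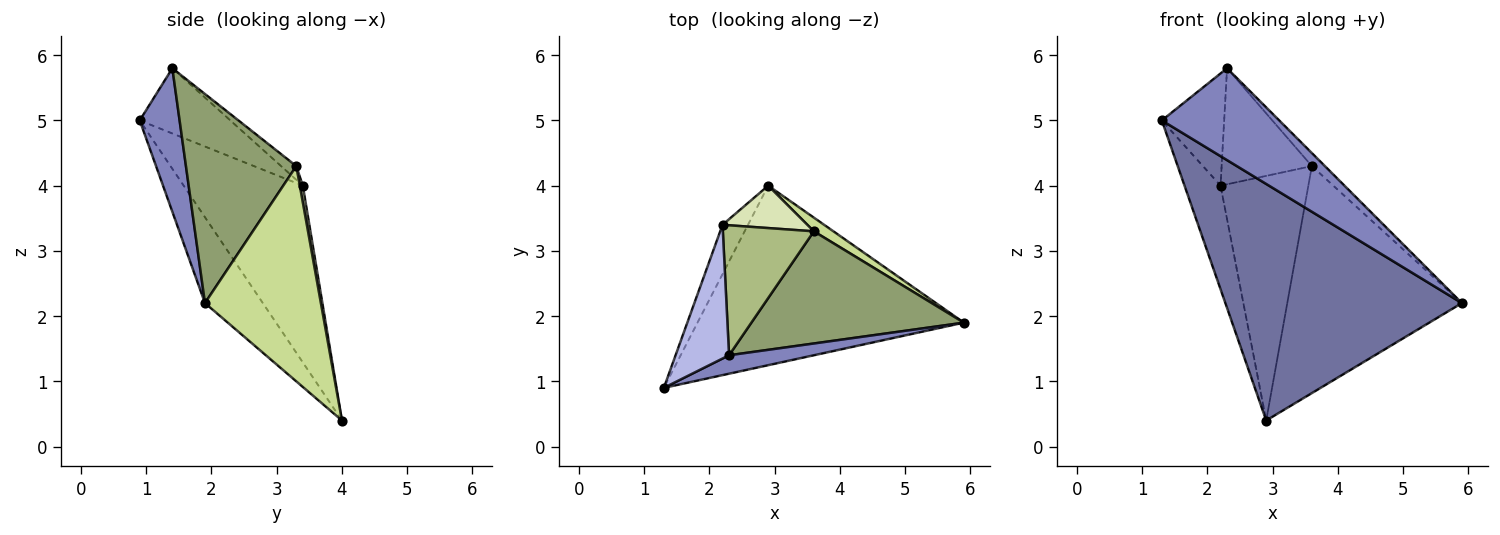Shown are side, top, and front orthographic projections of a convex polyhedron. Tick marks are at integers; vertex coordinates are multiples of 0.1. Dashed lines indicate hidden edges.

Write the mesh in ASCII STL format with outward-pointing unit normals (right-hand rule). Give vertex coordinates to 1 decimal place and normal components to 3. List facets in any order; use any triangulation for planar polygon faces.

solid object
 facet normal -0.191 -0.782 -0.593
  outer loop
   vertex 2.9 4.0 0.4
   vertex 5.9 1.9 2.2
   vertex 1.3 0.9 5.0
  endloop
 endfacet
 facet normal 0.316 -0.930 0.187
  outer loop
   vertex 2.3 1.4 5.8
   vertex 1.3 0.9 5.0
   vertex 5.9 1.9 2.2
  endloop
 endfacet
 facet normal -0.948 0.287 -0.137
  outer loop
   vertex 2.2 3.4 4.0
   vertex 2.9 4.0 0.4
   vertex 1.3 0.9 5.0
  endloop
 endfacet
 facet normal -0.683 0.470 0.560
  outer loop
   vertex 2.2 3.4 4.0
   vertex 1.3 0.9 5.0
   vertex 2.3 1.4 5.8
  endloop
 endfacet
 facet normal 0.699 0.083 0.710
  outer loop
   vertex 3.6 3.3 4.3
   vertex 2.3 1.4 5.8
   vertex 5.9 1.9 2.2
  endloop
 endfacet
 facet normal -0.112 0.662 0.741
  outer loop
   vertex 3.6 3.3 4.3
   vertex 2.2 3.4 4.0
   vertex 2.3 1.4 5.8
  endloop
 endfacet
 facet normal 0.552 0.832 0.050
  outer loop
   vertex 3.6 3.3 4.3
   vertex 5.9 1.9 2.2
   vertex 2.9 4.0 0.4
  endloop
 endfacet
 facet normal 0.034 0.985 0.171
  outer loop
   vertex 3.6 3.3 4.3
   vertex 2.9 4.0 0.4
   vertex 2.2 3.4 4.0
  endloop
 endfacet
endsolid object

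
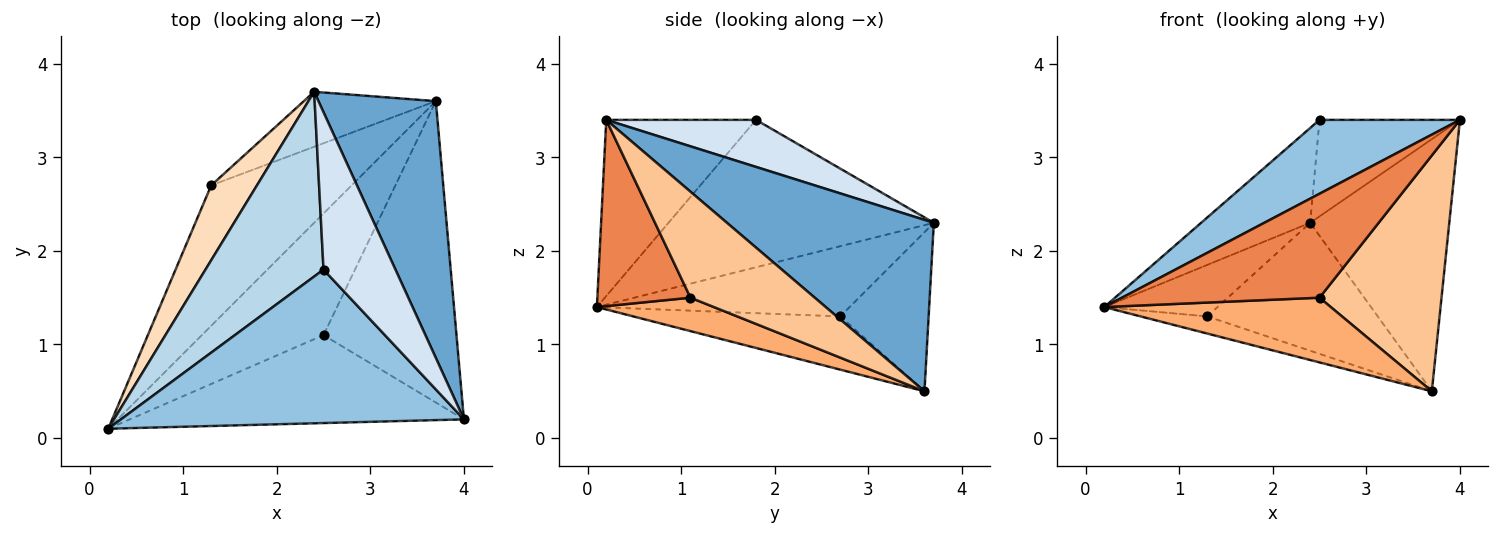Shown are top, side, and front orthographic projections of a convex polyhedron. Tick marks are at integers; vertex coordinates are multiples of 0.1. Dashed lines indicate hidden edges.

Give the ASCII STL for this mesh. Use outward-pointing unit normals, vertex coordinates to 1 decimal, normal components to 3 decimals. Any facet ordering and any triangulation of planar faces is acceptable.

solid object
 facet normal 0.721 0.485 0.494
  outer loop
   vertex 3.7 3.6 0.5
   vertex 2.4 3.7 2.3
   vertex 4.0 0.2 3.4
  endloop
 endfacet
 facet normal -0.420 -0.394 0.818
  outer loop
   vertex 2.5 1.8 3.4
   vertex 0.2 0.1 1.4
   vertex 4.0 0.2 3.4
  endloop
 endfacet
 facet normal -0.743 0.305 0.595
  outer loop
   vertex 2.5 1.8 3.4
   vertex 2.4 3.7 2.3
   vertex 0.2 0.1 1.4
  endloop
 endfacet
 facet normal 0.487 0.457 0.744
  outer loop
   vertex 2.5 1.8 3.4
   vertex 4.0 0.2 3.4
   vertex 2.4 3.7 2.3
  endloop
 endfacet
 facet normal 0.339 -0.718 -0.608
  outer loop
   vertex 2.5 1.1 1.5
   vertex 4.0 0.2 3.4
   vertex 0.2 0.1 1.4
  endloop
 endfacet
 facet normal 0.236 -0.456 -0.858
  outer loop
   vertex 2.5 1.1 1.5
   vertex 0.2 0.1 1.4
   vertex 3.7 3.6 0.5
  endloop
 endfacet
 facet normal 0.532 -0.522 -0.667
  outer loop
   vertex 2.5 1.1 1.5
   vertex 3.7 3.6 0.5
   vertex 4.0 0.2 3.4
  endloop
 endfacet
 facet normal -0.784 0.351 0.511
  outer loop
   vertex 1.3 2.7 1.3
   vertex 0.2 0.1 1.4
   vertex 2.4 3.7 2.3
  endloop
 endfacet
 facet normal -0.352 0.113 -0.929
  outer loop
   vertex 1.3 2.7 1.3
   vertex 3.7 3.6 0.5
   vertex 0.2 0.1 1.4
  endloop
 endfacet
 facet normal -0.430 0.829 -0.357
  outer loop
   vertex 1.3 2.7 1.3
   vertex 2.4 3.7 2.3
   vertex 3.7 3.6 0.5
  endloop
 endfacet
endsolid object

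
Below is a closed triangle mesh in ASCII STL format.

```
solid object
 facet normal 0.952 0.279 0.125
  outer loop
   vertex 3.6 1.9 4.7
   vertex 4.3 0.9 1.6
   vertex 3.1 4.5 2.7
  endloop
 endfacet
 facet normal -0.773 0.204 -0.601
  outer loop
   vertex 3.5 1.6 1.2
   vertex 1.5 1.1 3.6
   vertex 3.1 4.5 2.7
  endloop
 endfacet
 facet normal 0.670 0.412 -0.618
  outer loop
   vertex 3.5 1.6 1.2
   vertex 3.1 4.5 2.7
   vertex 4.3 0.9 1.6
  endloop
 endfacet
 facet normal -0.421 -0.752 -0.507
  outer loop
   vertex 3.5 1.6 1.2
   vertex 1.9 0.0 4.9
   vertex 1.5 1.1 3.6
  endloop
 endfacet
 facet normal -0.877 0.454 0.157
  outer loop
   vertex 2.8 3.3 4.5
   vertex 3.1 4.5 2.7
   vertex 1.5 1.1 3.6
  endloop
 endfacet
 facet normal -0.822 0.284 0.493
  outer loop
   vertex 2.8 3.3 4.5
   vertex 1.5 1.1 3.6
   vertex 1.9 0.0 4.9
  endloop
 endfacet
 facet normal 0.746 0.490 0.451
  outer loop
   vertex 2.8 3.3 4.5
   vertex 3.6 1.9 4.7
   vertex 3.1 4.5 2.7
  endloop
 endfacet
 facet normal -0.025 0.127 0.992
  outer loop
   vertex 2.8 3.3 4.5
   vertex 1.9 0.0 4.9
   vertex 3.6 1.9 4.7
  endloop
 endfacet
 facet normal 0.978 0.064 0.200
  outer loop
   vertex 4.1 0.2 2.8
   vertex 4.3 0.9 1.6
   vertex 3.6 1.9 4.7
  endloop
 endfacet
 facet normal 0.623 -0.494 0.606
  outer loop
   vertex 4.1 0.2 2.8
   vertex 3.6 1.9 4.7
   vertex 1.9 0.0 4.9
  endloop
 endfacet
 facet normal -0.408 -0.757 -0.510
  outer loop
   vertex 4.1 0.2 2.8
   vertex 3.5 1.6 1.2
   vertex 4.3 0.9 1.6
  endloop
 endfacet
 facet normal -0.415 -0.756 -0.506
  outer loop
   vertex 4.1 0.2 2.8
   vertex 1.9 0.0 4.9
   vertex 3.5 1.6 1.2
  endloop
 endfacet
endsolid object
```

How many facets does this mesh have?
12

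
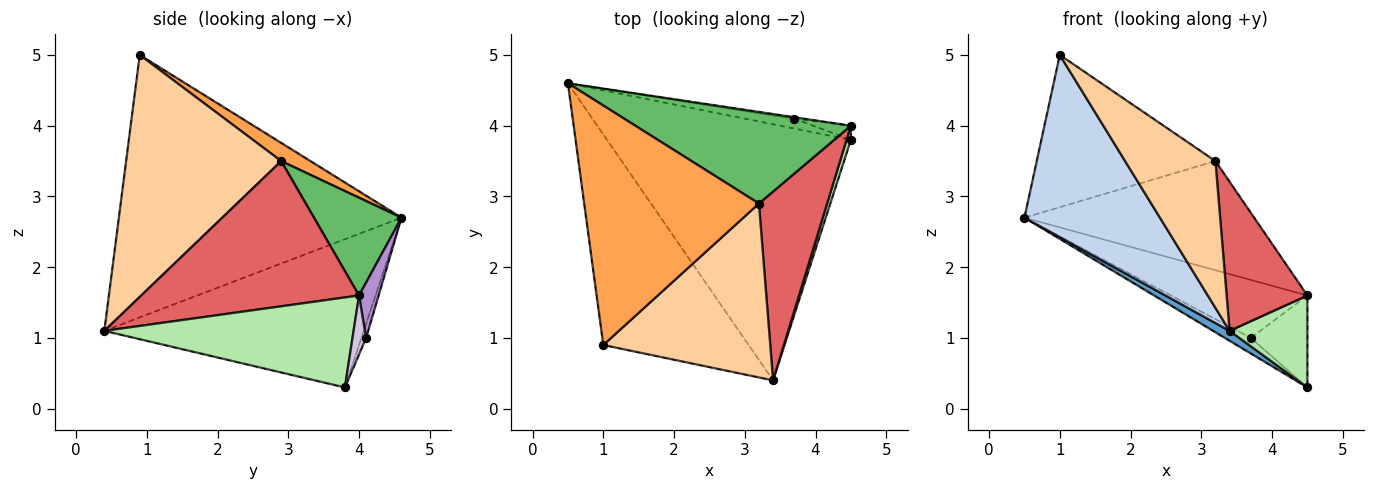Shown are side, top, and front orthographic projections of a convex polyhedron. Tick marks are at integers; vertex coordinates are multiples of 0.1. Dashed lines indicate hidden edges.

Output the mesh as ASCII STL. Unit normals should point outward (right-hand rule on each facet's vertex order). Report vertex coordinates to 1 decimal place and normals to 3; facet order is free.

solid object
 facet normal -0.519 -0.033 -0.854
  outer loop
   vertex 3.4 0.4 1.1
   vertex 0.5 4.6 2.7
   vertex 4.5 3.8 0.3
  endloop
 endfacet
 facet normal -0.807 -0.387 -0.447
  outer loop
   vertex 1.0 0.9 5.0
   vertex 0.5 4.6 2.7
   vertex 3.4 0.4 1.1
  endloop
 endfacet
 facet normal 0.087 0.534 0.841
  outer loop
   vertex 3.2 2.9 3.5
   vertex 0.5 4.6 2.7
   vertex 1.0 0.9 5.0
  endloop
 endfacet
 facet normal 0.742 -0.432 0.512
  outer loop
   vertex 3.2 2.9 3.5
   vertex 1.0 0.9 5.0
   vertex 3.4 0.4 1.1
  endloop
 endfacet
 facet normal 0.280 0.735 0.617
  outer loop
   vertex 4.5 4.0 1.6
   vertex 0.5 4.6 2.7
   vertex 3.2 2.9 3.5
  endloop
 endfacet
 facet normal 0.954 -0.298 0.046
  outer loop
   vertex 4.5 4.0 1.6
   vertex 3.4 0.4 1.1
   vertex 4.5 3.8 0.3
  endloop
 endfacet
 facet normal 0.858 -0.318 0.403
  outer loop
   vertex 4.5 4.0 1.6
   vertex 3.2 2.9 3.5
   vertex 3.4 0.4 1.1
  endloop
 endfacet
 facet normal -0.152 0.834 -0.531
  outer loop
   vertex 3.7 4.1 1.0
   vertex 4.5 3.8 0.3
   vertex 0.5 4.6 2.7
  endloop
 endfacet
 facet normal 0.142 0.990 -0.024
  outer loop
   vertex 3.7 4.1 1.0
   vertex 0.5 4.6 2.7
   vertex 4.5 4.0 1.6
  endloop
 endfacet
 facet normal 0.231 0.962 -0.148
  outer loop
   vertex 3.7 4.1 1.0
   vertex 4.5 4.0 1.6
   vertex 4.5 3.8 0.3
  endloop
 endfacet
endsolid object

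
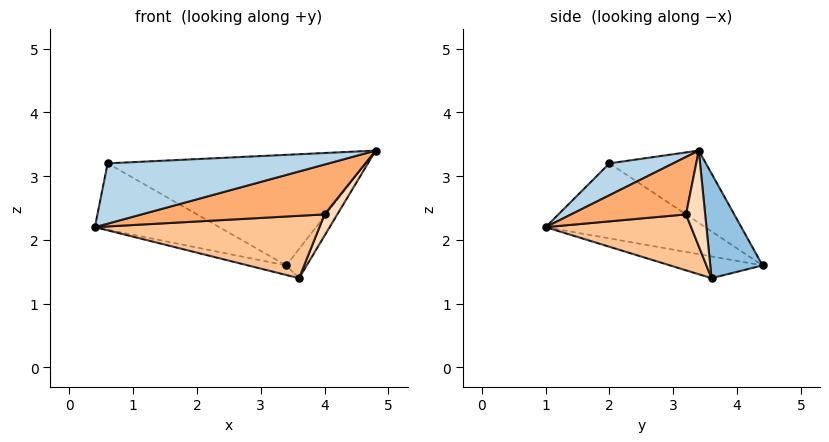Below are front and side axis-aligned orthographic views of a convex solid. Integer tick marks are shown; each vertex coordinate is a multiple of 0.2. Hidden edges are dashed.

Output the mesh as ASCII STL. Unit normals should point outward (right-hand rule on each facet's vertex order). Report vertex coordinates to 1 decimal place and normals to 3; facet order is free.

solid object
 facet normal -0.349 0.144 -0.926
  outer loop
   vertex 3.6 3.6 1.4
   vertex 0.4 1.0 2.2
   vertex 3.4 4.4 1.6
  endloop
 endfacet
 facet normal 0.826 0.322 -0.463
  outer loop
   vertex 3.6 3.6 1.4
   vertex 3.4 4.4 1.6
   vertex 4.8 3.4 3.4
  endloop
 endfacet
 facet normal 0.205 -0.712 0.671
  outer loop
   vertex 0.6 2.0 3.2
   vertex 0.4 1.0 2.2
   vertex 4.8 3.4 3.4
  endloop
 endfacet
 facet normal -0.717 0.559 -0.416
  outer loop
   vertex 0.6 2.0 3.2
   vertex 3.4 4.4 1.6
   vertex 0.4 1.0 2.2
  endloop
 endfacet
 facet normal -0.274 0.734 0.621
  outer loop
   vertex 0.6 2.0 3.2
   vertex 4.8 3.4 3.4
   vertex 3.4 4.4 1.6
  endloop
 endfacet
 facet normal 0.515 -0.820 -0.248
  outer loop
   vertex 4.0 3.2 2.4
   vertex 4.8 3.4 3.4
   vertex 0.4 1.0 2.2
  endloop
 endfacet
 facet normal 0.476 -0.734 -0.484
  outer loop
   vertex 4.0 3.2 2.4
   vertex 0.4 1.0 2.2
   vertex 3.6 3.6 1.4
  endloop
 endfacet
 facet normal 0.728 -0.485 -0.485
  outer loop
   vertex 4.0 3.2 2.4
   vertex 3.6 3.6 1.4
   vertex 4.8 3.4 3.4
  endloop
 endfacet
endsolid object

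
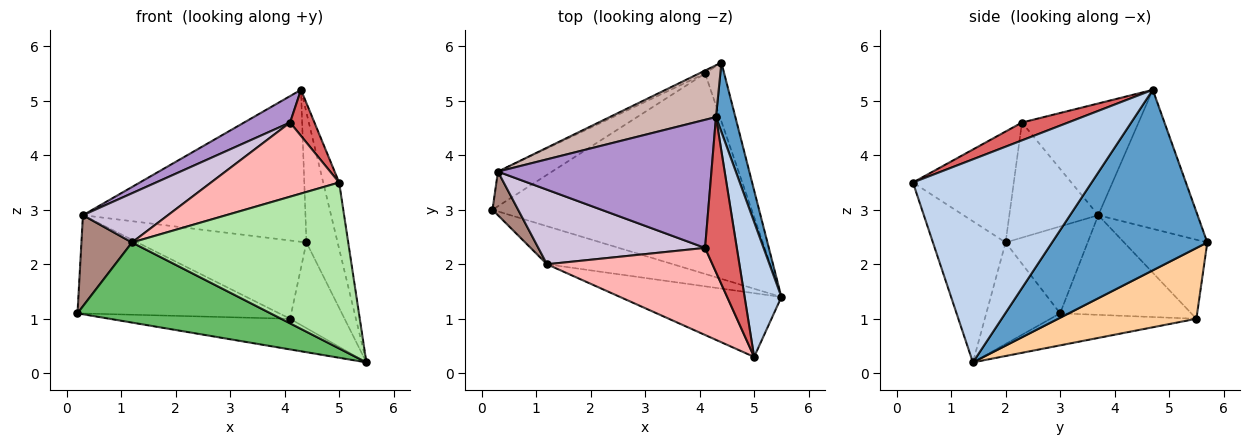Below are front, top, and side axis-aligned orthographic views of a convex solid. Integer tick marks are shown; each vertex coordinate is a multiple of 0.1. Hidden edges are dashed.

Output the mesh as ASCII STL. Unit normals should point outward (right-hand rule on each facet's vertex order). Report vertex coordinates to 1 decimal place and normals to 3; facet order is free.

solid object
 facet normal 0.975 0.196 0.105
  outer loop
   vertex 4.3 4.7 5.2
   vertex 5.5 1.4 0.2
   vertex 4.4 5.7 2.4
  endloop
 endfacet
 facet normal 0.980 0.087 0.178
  outer loop
   vertex 4.3 4.7 5.2
   vertex 5.0 0.3 3.5
   vertex 5.5 1.4 0.2
  endloop
 endfacet
 facet normal -0.121 0.150 -0.981
  outer loop
   vertex 4.1 5.5 1.0
   vertex 5.5 1.4 0.2
   vertex 0.2 3.0 1.1
  endloop
 endfacet
 facet normal 0.902 0.356 -0.244
  outer loop
   vertex 4.1 5.5 1.0
   vertex 4.4 5.7 2.4
   vertex 5.5 1.4 0.2
  endloop
 endfacet
 facet normal -0.327 -0.854 -0.406
  outer loop
   vertex 1.2 2.0 2.4
   vertex 0.2 3.0 1.1
   vertex 5.5 1.4 0.2
  endloop
 endfacet
 facet normal -0.299 -0.891 -0.342
  outer loop
   vertex 1.2 2.0 2.4
   vertex 5.5 1.4 0.2
   vertex 5.0 0.3 3.5
  endloop
 endfacet
 facet normal 0.475 -0.250 0.844
  outer loop
   vertex 4.1 2.3 4.6
   vertex 5.0 0.3 3.5
   vertex 4.3 4.7 5.2
  endloop
 endfacet
 facet normal -0.455 -0.578 0.678
  outer loop
   vertex 4.1 2.3 4.6
   vertex 1.2 2.0 2.4
   vertex 5.0 0.3 3.5
  endloop
 endfacet
 facet normal -0.456 -0.180 0.872
  outer loop
   vertex 0.3 3.7 2.9
   vertex 4.1 2.3 4.6
   vertex 4.3 4.7 5.2
  endloop
 endfacet
 facet normal -0.499 -0.477 0.723
  outer loop
   vertex 0.3 3.7 2.9
   vertex 1.2 2.0 2.4
   vertex 4.1 2.3 4.6
  endloop
 endfacet
 facet normal -0.826 -0.509 0.244
  outer loop
   vertex 0.3 3.7 2.9
   vertex 0.2 3.0 1.1
   vertex 1.2 2.0 2.4
  endloop
 endfacet
 facet normal -0.389 0.872 0.297
  outer loop
   vertex 0.3 3.7 2.9
   vertex 4.3 4.7 5.2
   vertex 4.4 5.7 2.4
  endloop
 endfacet
 facet normal -0.523 0.804 -0.284
  outer loop
   vertex 0.3 3.7 2.9
   vertex 4.1 5.5 1.0
   vertex 0.2 3.0 1.1
  endloop
 endfacet
 facet normal -0.441 0.897 -0.033
  outer loop
   vertex 0.3 3.7 2.9
   vertex 4.4 5.7 2.4
   vertex 4.1 5.5 1.0
  endloop
 endfacet
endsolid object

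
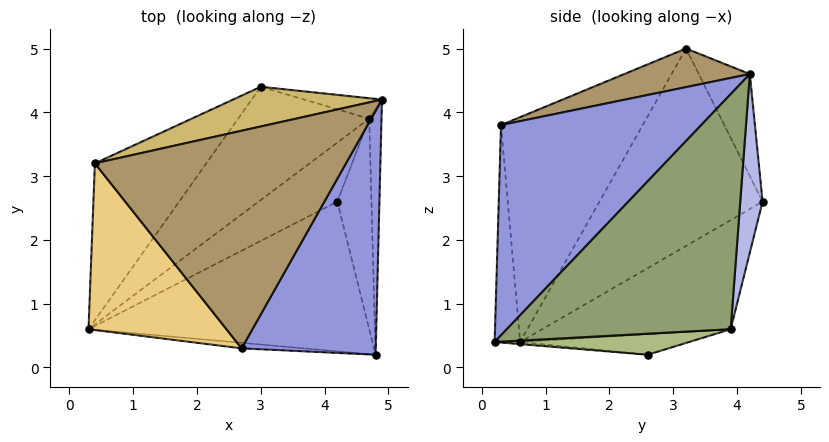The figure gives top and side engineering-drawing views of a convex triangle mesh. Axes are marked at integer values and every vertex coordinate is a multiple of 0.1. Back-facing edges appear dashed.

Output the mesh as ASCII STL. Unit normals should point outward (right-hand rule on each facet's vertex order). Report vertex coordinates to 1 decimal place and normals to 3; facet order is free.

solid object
 facet normal -0.008 -0.085 -0.996
  outer loop
   vertex 4.2 2.6 0.2
   vertex 4.8 0.2 0.4
   vertex 0.3 0.6 0.4
  endloop
 endfacet
 facet normal -0.089 -0.996 -0.025
  outer loop
   vertex 2.7 0.3 3.8
   vertex 0.3 0.6 0.4
   vertex 4.8 0.2 0.4
  endloop
 endfacet
 facet normal 0.727 -0.506 0.464
  outer loop
   vertex 2.7 0.3 3.8
   vertex 4.8 0.2 0.4
   vertex 4.9 4.2 4.6
  endloop
 endfacet
 facet normal 0.190 0.978 -0.083
  outer loop
   vertex 4.7 3.9 0.6
   vertex 3.0 4.4 2.6
   vertex 4.9 4.2 4.6
  endloop
 endfacet
 facet normal 0.998 0.030 -0.052
  outer loop
   vertex 4.7 3.9 0.6
   vertex 4.9 4.2 4.6
   vertex 4.8 0.2 0.4
  endloop
 endfacet
 facet normal 0.524 0.060 -0.850
  outer loop
   vertex 4.7 3.9 0.6
   vertex 4.8 0.2 0.4
   vertex 4.2 2.6 0.2
  endloop
 endfacet
 facet normal -0.234 0.367 -0.900
  outer loop
   vertex 4.7 3.9 0.6
   vertex 4.2 2.6 0.2
   vertex 0.3 0.6 0.4
  endloop
 endfacet
 facet normal -0.476 0.669 -0.571
  outer loop
   vertex 4.7 3.9 0.6
   vertex 0.3 0.6 0.4
   vertex 3.0 4.4 2.6
  endloop
 endfacet
 facet normal 0.146 -0.277 0.950
  outer loop
   vertex 0.4 3.2 5.0
   vertex 2.7 0.3 3.8
   vertex 4.9 4.2 4.6
  endloop
 endfacet
 facet normal -0.186 0.944 0.271
  outer loop
   vertex 0.4 3.2 5.0
   vertex 4.9 4.2 4.6
   vertex 3.0 4.4 2.6
  endloop
 endfacet
 facet normal -0.636 -0.666 0.390
  outer loop
   vertex 0.4 3.2 5.0
   vertex 0.3 0.6 0.4
   vertex 2.7 0.3 3.8
  endloop
 endfacet
 facet normal -0.646 0.670 -0.365
  outer loop
   vertex 0.4 3.2 5.0
   vertex 3.0 4.4 2.6
   vertex 0.3 0.6 0.4
  endloop
 endfacet
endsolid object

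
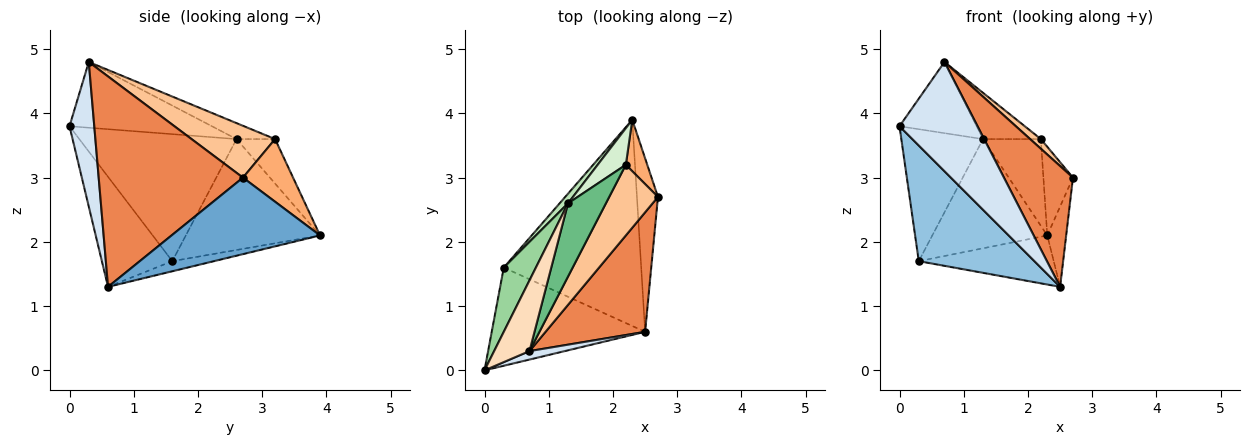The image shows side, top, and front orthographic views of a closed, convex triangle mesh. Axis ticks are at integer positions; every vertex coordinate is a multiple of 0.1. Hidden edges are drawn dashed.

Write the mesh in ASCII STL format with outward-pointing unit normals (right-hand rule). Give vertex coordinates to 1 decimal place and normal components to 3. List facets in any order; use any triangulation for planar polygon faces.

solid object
 facet normal 0.957 0.122 -0.263
  outer loop
   vertex 2.3 3.9 2.1
   vertex 2.7 2.7 3.0
   vertex 2.5 0.6 1.3
  endloop
 endfacet
 facet normal -0.421 -0.691 -0.587
  outer loop
   vertex 0.3 1.6 1.7
   vertex 2.5 0.6 1.3
   vertex 0.0 0.0 3.8
  endloop
 endfacet
 facet normal -0.071 0.231 -0.970
  outer loop
   vertex 0.3 1.6 1.7
   vertex 2.3 3.9 2.1
   vertex 2.5 0.6 1.3
  endloop
 endfacet
 facet normal 0.302 -0.950 0.074
  outer loop
   vertex 0.7 0.3 4.8
   vertex 0.0 0.0 3.8
   vertex 2.5 0.6 1.3
  endloop
 endfacet
 facet normal 0.830 -0.397 0.393
  outer loop
   vertex 0.7 0.3 4.8
   vertex 2.5 0.6 1.3
   vertex 2.7 2.7 3.0
  endloop
 endfacet
 facet normal 0.826 0.487 0.282
  outer loop
   vertex 2.2 3.2 3.6
   vertex 2.7 2.7 3.0
   vertex 2.3 3.9 2.1
  endloop
 endfacet
 facet normal 0.725 -0.093 0.682
  outer loop
   vertex 2.2 3.2 3.6
   vertex 0.7 0.3 4.8
   vertex 2.7 2.7 3.0
  endloop
 endfacet
 facet normal -0.795 0.430 0.427
  outer loop
   vertex 1.3 2.6 3.6
   vertex 0.0 0.0 3.8
   vertex 0.7 0.3 4.8
  endloop
 endfacet
 facet normal -0.335 0.503 0.797
  outer loop
   vertex 1.3 2.6 3.6
   vertex 0.7 0.3 4.8
   vertex 2.2 3.2 3.6
  endloop
 endfacet
 facet normal -0.866 0.450 0.219
  outer loop
   vertex 1.3 2.6 3.6
   vertex 0.3 1.6 1.7
   vertex 0.0 0.0 3.8
  endloop
 endfacet
 facet normal -0.758 0.649 0.057
  outer loop
   vertex 1.3 2.6 3.6
   vertex 2.3 3.9 2.1
   vertex 0.3 1.6 1.7
  endloop
 endfacet
 facet normal -0.523 0.785 0.331
  outer loop
   vertex 1.3 2.6 3.6
   vertex 2.2 3.2 3.6
   vertex 2.3 3.9 2.1
  endloop
 endfacet
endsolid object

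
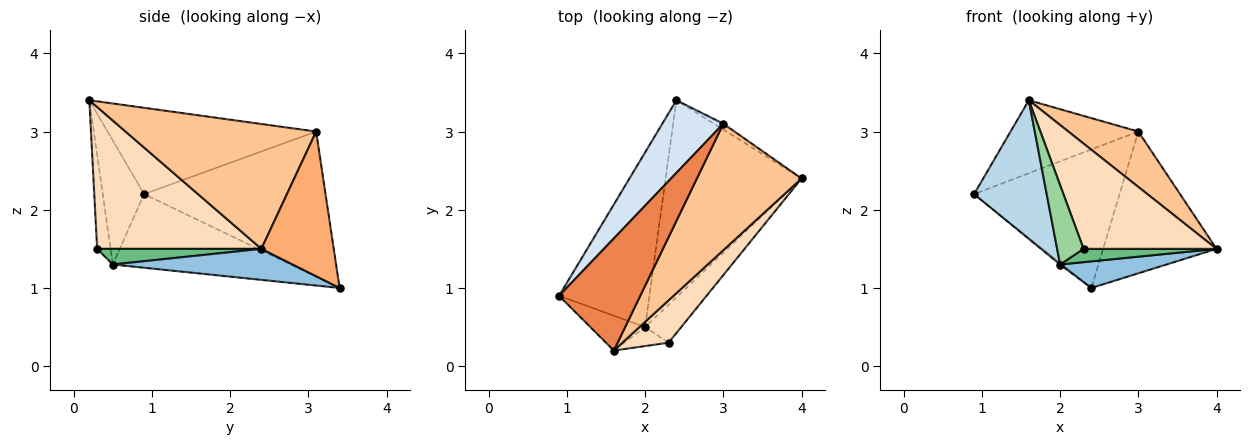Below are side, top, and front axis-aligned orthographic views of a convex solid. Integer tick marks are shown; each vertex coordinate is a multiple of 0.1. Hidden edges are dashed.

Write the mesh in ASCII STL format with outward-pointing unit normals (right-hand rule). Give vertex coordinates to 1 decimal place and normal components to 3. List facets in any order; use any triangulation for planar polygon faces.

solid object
 facet normal -0.632 0.007 -0.775
  outer loop
   vertex 2.0 0.5 1.3
   vertex 0.9 0.9 2.2
   vertex 2.4 3.4 1.0
  endloop
 endfacet
 facet normal 0.221 -0.130 -0.967
  outer loop
   vertex 2.0 0.5 1.3
   vertex 2.4 3.4 1.0
   vertex 4.0 2.4 1.5
  endloop
 endfacet
 facet normal -0.483 -0.849 -0.213
  outer loop
   vertex 2.0 0.5 1.3
   vertex 1.6 0.2 3.4
   vertex 0.9 0.9 2.2
  endloop
 endfacet
 facet normal -0.741 0.594 0.312
  outer loop
   vertex 3.0 3.1 3.0
   vertex 2.4 3.4 1.0
   vertex 0.9 0.9 2.2
  endloop
 endfacet
 facet normal -0.665 0.407 0.626
  outer loop
   vertex 3.0 3.1 3.0
   vertex 0.9 0.9 2.2
   vertex 1.6 0.2 3.4
  endloop
 endfacet
 facet normal 0.537 0.843 -0.035
  outer loop
   vertex 3.0 3.1 3.0
   vertex 4.0 2.4 1.5
   vertex 2.4 3.4 1.0
  endloop
 endfacet
 facet normal 0.738 -0.271 0.618
  outer loop
   vertex 3.0 3.1 3.0
   vertex 1.6 0.2 3.4
   vertex 4.0 2.4 1.5
  endloop
 endfacet
 facet normal 0.753 -0.610 0.245
  outer loop
   vertex 2.3 0.3 1.5
   vertex 4.0 2.4 1.5
   vertex 1.6 0.2 3.4
  endloop
 endfacet
 facet normal 0.378 -0.306 -0.874
  outer loop
   vertex 2.3 0.3 1.5
   vertex 2.0 0.5 1.3
   vertex 4.0 2.4 1.5
  endloop
 endfacet
 facet normal -0.442 -0.872 -0.209
  outer loop
   vertex 2.3 0.3 1.5
   vertex 1.6 0.2 3.4
   vertex 2.0 0.5 1.3
  endloop
 endfacet
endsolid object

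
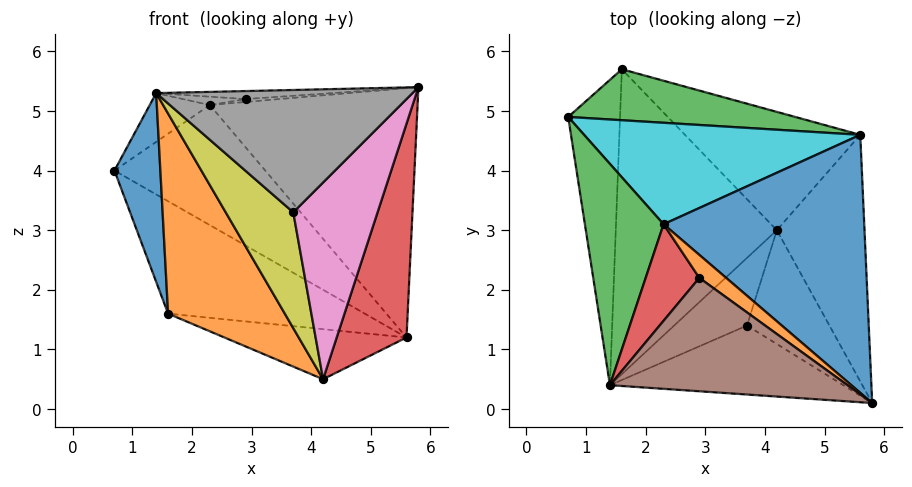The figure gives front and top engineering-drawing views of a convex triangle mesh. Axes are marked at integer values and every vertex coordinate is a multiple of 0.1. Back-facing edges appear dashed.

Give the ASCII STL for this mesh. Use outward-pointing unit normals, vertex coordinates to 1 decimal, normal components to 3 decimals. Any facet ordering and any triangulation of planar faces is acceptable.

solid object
 facet normal -0.874 -0.255 -0.413
  outer loop
   vertex 1.4 0.4 5.3
   vertex 0.7 4.9 4.0
   vertex 1.6 5.7 1.6
  endloop
 endfacet
 facet normal -0.678 -0.403 -0.614
  outer loop
   vertex 1.4 0.4 5.3
   vertex 1.6 5.7 1.6
   vertex 4.2 3.0 0.5
  endloop
 endfacet
 facet normal 0.280 0.874 0.396
  outer loop
   vertex 5.6 4.6 1.2
   vertex 1.6 5.7 1.6
   vertex 0.7 4.9 4.0
  endloop
 endfacet
 facet normal 0.748 -0.435 -0.502
  outer loop
   vertex 5.6 4.6 1.2
   vertex 5.8 0.1 5.4
   vertex 4.2 3.0 0.5
  endloop
 endfacet
 facet normal 0.015 0.390 -0.921
  outer loop
   vertex 5.6 4.6 1.2
   vertex 4.2 3.0 0.5
   vertex 1.6 5.7 1.6
  endloop
 endfacet
 facet normal -0.018 0.070 0.997
  outer loop
   vertex 2.9 2.2 5.2
   vertex 1.4 0.4 5.3
   vertex 5.8 0.1 5.4
  endloop
 endfacet
 facet normal -0.035 -0.865 -0.501
  outer loop
   vertex 3.7 1.4 3.3
   vertex 4.2 3.0 0.5
   vertex 5.8 0.1 5.4
  endloop
 endfacet
 facet normal -0.048 -0.870 -0.490
  outer loop
   vertex 3.7 1.4 3.3
   vertex 5.8 0.1 5.4
   vertex 1.4 0.4 5.3
  endloop
 endfacet
 facet normal -0.063 -0.862 -0.504
  outer loop
   vertex 3.7 1.4 3.3
   vertex 1.4 0.4 5.3
   vertex 4.2 3.0 0.5
  endloop
 endfacet
 facet normal 0.384 0.705 0.596
  outer loop
   vertex 2.3 3.1 5.1
   vertex 5.6 4.6 1.2
   vertex 0.7 4.9 4.0
  endloop
 endfacet
 facet normal 0.471 0.613 0.634
  outer loop
   vertex 2.3 3.1 5.1
   vertex 5.8 0.1 5.4
   vertex 5.6 4.6 1.2
  endloop
 endfacet
 facet normal 0.022 0.125 0.992
  outer loop
   vertex 2.3 3.1 5.1
   vertex 2.9 2.2 5.2
   vertex 5.8 0.1 5.4
  endloop
 endfacet
 facet normal -0.394 0.198 0.897
  outer loop
   vertex 2.3 3.1 5.1
   vertex 0.7 4.9 4.0
   vertex 1.4 0.4 5.3
  endloop
 endfacet
 facet normal -0.037 0.086 0.996
  outer loop
   vertex 2.3 3.1 5.1
   vertex 1.4 0.4 5.3
   vertex 2.9 2.2 5.2
  endloop
 endfacet
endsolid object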